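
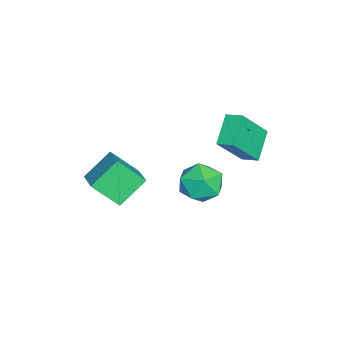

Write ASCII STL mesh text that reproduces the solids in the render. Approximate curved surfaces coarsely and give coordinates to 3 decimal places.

solid 
facet normal -0.858 -0.353 -0.374
outer loop
vertex 1.236 -2.391 3.717
vertex 1.226 -1.274 2.687
vertex 2.033 -3.289 2.737
endloop
endfacet
facet normal 0.006 -0.735 0.678
outer loop
vertex 3.354 -2.746 3.313
vertex 1.236 -2.391 3.717
vertex 2.033 -3.289 2.737
endloop
endfacet
facet normal -0.857 -0.353 -0.375
outer loop
vertex 2.033 -3.289 2.737
vertex 1.226 -1.274 2.687
vertex 2.024 -2.172 1.706
endloop
endfacet
facet normal 0.514 -0.580 -0.632
outer loop
vertex 2.024 -2.172 1.706
vertex 3.354 -2.746 3.313
vertex 2.033 -3.289 2.737
endloop
endfacet
facet normal -0.514 0.579 0.633
outer loop
vertex 1.236 -2.391 3.717
vertex 2.547 -0.731 3.263
vertex 1.226 -1.274 2.687
endloop
endfacet
facet normal 0.006 -0.735 0.678
outer loop
vertex 2.556 -1.848 4.294
vertex 1.236 -2.391 3.717
vertex 3.354 -2.746 3.313
endloop
endfacet
facet normal -0.515 0.579 0.632
outer loop
vertex 2.556 -1.848 4.294
vertex 2.547 -0.731 3.263
vertex 1.236 -2.391 3.717
endloop
endfacet
facet normal -0.006 0.735 -0.678
outer loop
vertex 1.226 -1.274 2.687
vertex 2.547 -0.731 3.263
vertex 2.024 -2.172 1.706
endloop
endfacet
facet normal 0.515 -0.579 -0.633
outer loop
vertex 3.344 -1.629 2.283
vertex 3.354 -2.746 3.313
vertex 2.024 -2.172 1.706
endloop
endfacet
facet normal -0.006 0.735 -0.678
outer loop
vertex 2.024 -2.172 1.706
vertex 2.547 -0.731 3.263
vertex 3.344 -1.629 2.283
endloop
endfacet
facet normal 0.857 0.353 0.374
outer loop
vertex 3.344 -1.629 2.283
vertex 2.556 -1.848 4.294
vertex 3.354 -2.746 3.313
endloop
endfacet
facet normal 0.858 0.353 0.374
outer loop
vertex 2.547 -0.731 3.263
vertex 2.556 -1.848 4.294
vertex 3.344 -1.629 2.283
endloop
endfacet
facet normal -0.471 0.428 -0.771
outer loop
vertex -3.348 2.625 2.058
vertex -3.075 3.341 2.288
vertex -2.088 2.426 1.178
endloop
endfacet
facet normal -0.342 -0.895 -0.287
outer loop
vertex -1.065 1.499 2.852
vertex -3.348 2.625 2.058
vertex -2.088 2.426 1.178
endloop
endfacet
facet normal -0.471 0.428 -0.771
outer loop
vertex -2.088 2.426 1.178
vertex -3.075 3.341 2.288
vertex -1.815 3.142 1.408
endloop
endfacet
facet normal 0.813 -0.128 -0.568
outer loop
vertex -1.815 3.142 1.408
vertex -1.065 1.499 2.852
vertex -2.088 2.426 1.178
endloop
endfacet
facet normal -0.813 0.128 0.568
outer loop
vertex -3.348 2.625 2.058
vertex -2.052 2.414 3.962
vertex -3.075 3.341 2.288
endloop
endfacet
facet normal -0.342 -0.895 -0.287
outer loop
vertex -2.325 1.698 3.732
vertex -3.348 2.625 2.058
vertex -1.065 1.499 2.852
endloop
endfacet
facet normal -0.813 0.128 0.568
outer loop
vertex -2.325 1.698 3.732
vertex -2.052 2.414 3.962
vertex -3.348 2.625 2.058
endloop
endfacet
facet normal 0.342 0.895 0.287
outer loop
vertex -3.075 3.341 2.288
vertex -2.052 2.414 3.962
vertex -1.815 3.142 1.408
endloop
endfacet
facet normal 0.813 -0.128 -0.568
outer loop
vertex -0.792 2.215 3.082
vertex -1.065 1.499 2.852
vertex -1.815 3.142 1.408
endloop
endfacet
facet normal 0.342 0.895 0.287
outer loop
vertex -1.815 3.142 1.408
vertex -2.052 2.414 3.962
vertex -0.792 2.215 3.082
endloop
endfacet
facet normal 0.471 -0.428 0.771
outer loop
vertex -0.792 2.215 3.082
vertex -2.325 1.698 3.732
vertex -1.065 1.499 2.852
endloop
endfacet
facet normal 0.471 -0.428 0.771
outer loop
vertex -2.052 2.414 3.962
vertex -2.325 1.698 3.732
vertex -0.792 2.215 3.082
endloop
endfacet
facet normal -0.591 0.377 0.714
outer loop
vertex -0.612 1.813 1.398
vertex -1.414 1.181 1.068
vertex -0.73 0.833 1.818
endloop
endfacet
facet normal 0.092 0.383 0.919
outer loop
vertex -0.612 1.813 1.398
vertex -0.73 0.833 1.818
vertex 0.248 1.195 1.569
endloop
endfacet
facet normal 0.463 0.767 0.445
outer loop
vertex -0.612 1.813 1.398
vertex 0.248 1.195 1.569
vertex 0.169 1.767 0.665
endloop
endfacet
facet normal 0.008 0.998 -0.054
outer loop
vertex -0.612 1.813 1.398
vertex 0.169 1.767 0.665
vertex -0.858 1.758 0.355
endloop
endfacet
facet normal -0.643 0.758 0.112
outer loop
vertex -0.612 1.813 1.398
vertex -0.858 1.758 0.355
vertex -1.414 1.181 1.068
endloop
endfacet
facet normal 0.335 -0.288 0.897
outer loop
vertex 0.248 1.195 1.569
vertex -0.73 0.833 1.818
vertex -0.022 0.182 1.345
endloop
endfacet
facet normal -0.770 -0.297 0.564
outer loop
vertex -0.73 0.833 1.818
vertex -1.414 1.181 1.068
vertex -1.049 0.173 1.035
endloop
endfacet
facet normal -0.855 0.318 -0.409
outer loop
vertex -1.414 1.181 1.068
vertex -0.858 1.758 0.355
vertex -1.128 0.745 0.131
endloop
endfacet
facet normal 0.198 0.708 -0.678
outer loop
vertex -0.858 1.758 0.355
vertex 0.169 1.767 0.665
vertex -0.15 1.107 -0.118
endloop
endfacet
facet normal 0.934 0.334 0.130
outer loop
vertex 0.169 1.767 0.665
vertex 0.248 1.195 1.569
vertex 0.534 0.759 0.632
endloop
endfacet
facet normal -0.008 -0.998 0.054
outer loop
vertex -0.268 0.127 0.302
vertex -0.022 0.182 1.345
vertex -1.049 0.173 1.035
endloop
endfacet
facet normal -0.463 -0.767 -0.445
outer loop
vertex -0.268 0.127 0.302
vertex -1.049 0.173 1.035
vertex -1.128 0.745 0.131
endloop
endfacet
facet normal -0.092 -0.383 -0.919
outer loop
vertex -0.268 0.127 0.302
vertex -1.128 0.745 0.131
vertex -0.15 1.107 -0.118
endloop
endfacet
facet normal 0.591 -0.377 -0.714
outer loop
vertex -0.268 0.127 0.302
vertex -0.15 1.107 -0.118
vertex 0.534 0.759 0.632
endloop
endfacet
facet normal 0.643 -0.758 -0.112
outer loop
vertex -0.268 0.127 0.302
vertex 0.534 0.759 0.632
vertex -0.022 0.182 1.345
endloop
endfacet
facet normal -0.198 -0.708 0.678
outer loop
vertex -1.049 0.173 1.035
vertex -0.022 0.182 1.345
vertex -0.73 0.833 1.818
endloop
endfacet
facet normal -0.934 -0.334 -0.130
outer loop
vertex -1.128 0.745 0.131
vertex -1.049 0.173 1.035
vertex -1.414 1.181 1.068
endloop
endfacet
facet normal -0.335 0.288 -0.897
outer loop
vertex -0.15 1.107 -0.118
vertex -1.128 0.745 0.131
vertex -0.858 1.758 0.355
endloop
endfacet
facet normal 0.770 0.297 -0.564
outer loop
vertex 0.534 0.759 0.632
vertex -0.15 1.107 -0.118
vertex 0.169 1.767 0.665
endloop
endfacet
facet normal 0.855 -0.318 0.409
outer loop
vertex -0.022 0.182 1.345
vertex 0.534 0.759 0.632
vertex 0.248 1.195 1.569
endloop
endfacet

endsolid


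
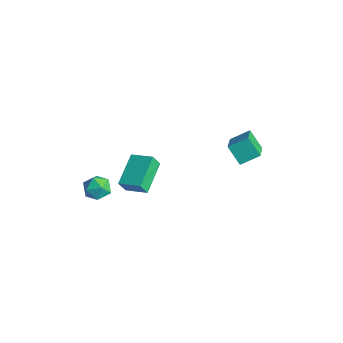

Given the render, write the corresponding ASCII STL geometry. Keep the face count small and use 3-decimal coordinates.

solid 
facet normal -0.829 -0.475 -0.296
outer loop
vertex 0.711 -2.368 -3.255
vertex -0.41 -0.871 -2.518
vertex 0.752 -1.95 -4.041
endloop
endfacet
facet normal 0.558 -0.745 -0.367
outer loop
vertex 1.87 -1.309 -3.642
vertex 0.711 -2.368 -3.255
vertex 0.752 -1.95 -4.041
endloop
endfacet
facet normal -0.829 -0.476 -0.295
outer loop
vertex 0.752 -1.95 -4.041
vertex -0.41 -0.871 -2.518
vertex -0.37 -0.454 -3.303
endloop
endfacet
facet normal 0.046 0.469 -0.882
outer loop
vertex -0.37 -0.454 -3.303
vertex 1.87 -1.309 -3.642
vertex 0.752 -1.95 -4.041
endloop
endfacet
facet normal -0.046 -0.469 0.882
outer loop
vertex 0.711 -2.368 -3.255
vertex 0.708 -0.23 -2.119
vertex -0.41 -0.871 -2.518
endloop
endfacet
facet normal 0.558 -0.744 -0.367
outer loop
vertex 1.83 -1.726 -2.857
vertex 0.711 -2.368 -3.255
vertex 1.87 -1.309 -3.642
endloop
endfacet
facet normal -0.045 -0.469 0.882
outer loop
vertex 1.83 -1.726 -2.857
vertex 0.708 -0.23 -2.119
vertex 0.711 -2.368 -3.255
endloop
endfacet
facet normal -0.558 0.744 0.367
outer loop
vertex -0.41 -0.871 -2.518
vertex 0.708 -0.23 -2.119
vertex -0.37 -0.454 -3.303
endloop
endfacet
facet normal 0.045 0.468 -0.882
outer loop
vertex 0.749 0.188 -2.905
vertex 1.87 -1.309 -3.642
vertex -0.37 -0.454 -3.303
endloop
endfacet
facet normal -0.558 0.745 0.367
outer loop
vertex -0.37 -0.454 -3.303
vertex 0.708 -0.23 -2.119
vertex 0.749 0.188 -2.905
endloop
endfacet
facet normal 0.829 0.476 0.295
outer loop
vertex 0.749 0.188 -2.905
vertex 1.83 -1.726 -2.857
vertex 1.87 -1.309 -3.642
endloop
endfacet
facet normal 0.829 0.475 0.296
outer loop
vertex 0.708 -0.23 -2.119
vertex 1.83 -1.726 -2.857
vertex 0.749 0.188 -2.905
endloop
endfacet
facet normal -0.401 0.492 0.773
outer loop
vertex -0.39 -3.003 -3.196
vertex 0.058 -3.476 -2.663
vertex 0.377 -2.755 -2.956
endloop
endfacet
facet normal -0.357 0.912 0.199
outer loop
vertex -0.39 -3.003 -3.196
vertex 0.377 -2.755 -2.956
vertex 0.141 -2.672 -3.759
endloop
endfacet
facet normal -0.725 0.605 -0.329
outer loop
vertex -0.39 -3.003 -3.196
vertex 0.141 -2.672 -3.759
vertex -0.325 -3.342 -3.963
endloop
endfacet
facet normal -0.997 -0.008 -0.081
outer loop
vertex -0.39 -3.003 -3.196
vertex -0.325 -3.342 -3.963
vertex -0.376 -3.839 -3.286
endloop
endfacet
facet normal -0.796 -0.078 0.600
outer loop
vertex -0.39 -3.003 -3.196
vertex -0.376 -3.839 -3.286
vertex 0.058 -3.476 -2.663
endloop
endfacet
facet normal 0.328 0.945 0.001
outer loop
vertex 0.141 -2.672 -3.759
vertex 0.377 -2.755 -2.956
vertex 0.916 -2.941 -3.574
endloop
endfacet
facet normal 0.257 0.264 0.930
outer loop
vertex 0.377 -2.755 -2.956
vertex 0.058 -3.476 -2.663
vertex 0.865 -3.438 -2.897
endloop
endfacet
facet normal -0.383 -0.657 0.650
outer loop
vertex 0.058 -3.476 -2.663
vertex -0.376 -3.839 -3.286
vertex 0.399 -4.108 -3.101
endloop
endfacet
facet normal -0.707 -0.544 -0.453
outer loop
vertex -0.376 -3.839 -3.286
vertex -0.325 -3.342 -3.963
vertex 0.163 -4.025 -3.904
endloop
endfacet
facet normal -0.269 0.447 -0.853
outer loop
vertex -0.325 -3.342 -3.963
vertex 0.141 -2.672 -3.759
vertex 0.482 -3.304 -4.197
endloop
endfacet
facet normal 0.997 0.008 0.081
outer loop
vertex 0.93 -3.777 -3.664
vertex 0.916 -2.941 -3.574
vertex 0.865 -3.438 -2.897
endloop
endfacet
facet normal 0.725 -0.605 0.329
outer loop
vertex 0.93 -3.777 -3.664
vertex 0.865 -3.438 -2.897
vertex 0.399 -4.108 -3.101
endloop
endfacet
facet normal 0.357 -0.912 -0.199
outer loop
vertex 0.93 -3.777 -3.664
vertex 0.399 -4.108 -3.101
vertex 0.163 -4.025 -3.904
endloop
endfacet
facet normal 0.401 -0.492 -0.773
outer loop
vertex 0.93 -3.777 -3.664
vertex 0.163 -4.025 -3.904
vertex 0.482 -3.304 -4.197
endloop
endfacet
facet normal 0.796 0.078 -0.600
outer loop
vertex 0.93 -3.777 -3.664
vertex 0.482 -3.304 -4.197
vertex 0.916 -2.941 -3.574
endloop
endfacet
facet normal 0.707 0.544 0.453
outer loop
vertex 0.865 -3.438 -2.897
vertex 0.916 -2.941 -3.574
vertex 0.377 -2.755 -2.956
endloop
endfacet
facet normal 0.269 -0.447 0.853
outer loop
vertex 0.399 -4.108 -3.101
vertex 0.865 -3.438 -2.897
vertex 0.058 -3.476 -2.663
endloop
endfacet
facet normal -0.328 -0.945 -0.001
outer loop
vertex 0.163 -4.025 -3.904
vertex 0.399 -4.108 -3.101
vertex -0.376 -3.839 -3.286
endloop
endfacet
facet normal -0.257 -0.264 -0.930
outer loop
vertex 0.482 -3.304 -4.197
vertex 0.163 -4.025 -3.904
vertex -0.325 -3.342 -3.963
endloop
endfacet
facet normal 0.383 0.657 -0.650
outer loop
vertex 0.916 -2.941 -3.574
vertex 0.482 -3.304 -4.197
vertex 0.141 -2.672 -3.759
endloop
endfacet
facet normal -0.657 -0.161 0.736
outer loop
vertex 4.033 3.442 0.335
vertex 2.931 4.351 -0.45
vertex 3.633 2.465 -0.235
endloop
endfacet
facet normal 0.675 -0.558 0.482
outer loop
vertex 4.469 2.669 -1.17
vertex 4.033 3.442 0.335
vertex 3.633 2.465 -0.235
endloop
endfacet
facet normal -0.658 -0.161 0.736
outer loop
vertex 3.633 2.465 -0.235
vertex 2.931 4.351 -0.45
vertex 2.532 3.374 -1.021
endloop
endfacet
facet normal -0.333 -0.814 -0.475
outer loop
vertex 2.532 3.374 -1.021
vertex 4.469 2.669 -1.17
vertex 3.633 2.465 -0.235
endloop
endfacet
facet normal 0.333 0.814 0.475
outer loop
vertex 4.033 3.442 0.335
vertex 3.767 4.555 -1.385
vertex 2.931 4.351 -0.45
endloop
endfacet
facet normal 0.676 -0.558 0.482
outer loop
vertex 4.868 3.646 -0.599
vertex 4.033 3.442 0.335
vertex 4.469 2.669 -1.17
endloop
endfacet
facet normal 0.333 0.814 0.475
outer loop
vertex 4.868 3.646 -0.599
vertex 3.767 4.555 -1.385
vertex 4.033 3.442 0.335
endloop
endfacet
facet normal -0.676 0.558 -0.482
outer loop
vertex 2.931 4.351 -0.45
vertex 3.767 4.555 -1.385
vertex 2.532 3.374 -1.021
endloop
endfacet
facet normal -0.333 -0.814 -0.476
outer loop
vertex 3.367 3.578 -1.955
vertex 4.469 2.669 -1.17
vertex 2.532 3.374 -1.021
endloop
endfacet
facet normal -0.676 0.558 -0.482
outer loop
vertex 2.532 3.374 -1.021
vertex 3.767 4.555 -1.385
vertex 3.367 3.578 -1.955
endloop
endfacet
facet normal 0.658 0.162 -0.736
outer loop
vertex 3.367 3.578 -1.955
vertex 4.868 3.646 -0.599
vertex 4.469 2.669 -1.17
endloop
endfacet
facet normal 0.658 0.160 -0.736
outer loop
vertex 3.767 4.555 -1.385
vertex 4.868 3.646 -0.599
vertex 3.367 3.578 -1.955
endloop
endfacet

endsolid


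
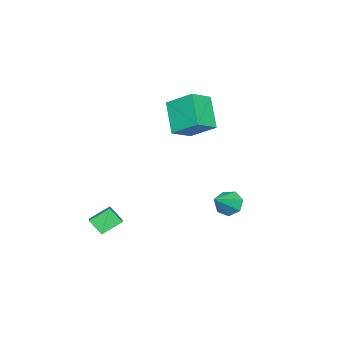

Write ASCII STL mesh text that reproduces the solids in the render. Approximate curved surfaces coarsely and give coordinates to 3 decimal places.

solid 
facet normal -0.779 -0.464 -0.422
outer loop
vertex 0.713 -0.812 -0.769
vertex 0.709 -0.243 -1.388
vertex 1.347 -1.389 -1.304
endloop
endfacet
facet normal 0.005 -0.677 0.736
outer loop
vertex 2.071 -0.957 -0.912
vertex 0.713 -0.812 -0.769
vertex 1.347 -1.389 -1.304
endloop
endfacet
facet normal -0.779 -0.464 -0.422
outer loop
vertex 1.347 -1.389 -1.304
vertex 0.709 -0.243 -1.388
vertex 1.343 -0.821 -1.922
endloop
endfacet
facet normal 0.627 -0.571 -0.529
outer loop
vertex 1.343 -0.821 -1.922
vertex 2.071 -0.957 -0.912
vertex 1.347 -1.389 -1.304
endloop
endfacet
facet normal -0.627 0.571 0.529
outer loop
vertex 0.713 -0.812 -0.769
vertex 1.433 0.189 -0.996
vertex 0.709 -0.243 -1.388
endloop
endfacet
facet normal 0.006 -0.675 0.738
outer loop
vertex 1.437 -0.379 -0.378
vertex 0.713 -0.812 -0.769
vertex 2.071 -0.957 -0.912
endloop
endfacet
facet normal -0.627 0.571 0.529
outer loop
vertex 1.437 -0.379 -0.378
vertex 1.433 0.189 -0.996
vertex 0.713 -0.812 -0.769
endloop
endfacet
facet normal -0.004 0.676 -0.737
outer loop
vertex 0.709 -0.243 -1.388
vertex 1.433 0.189 -0.996
vertex 1.343 -0.821 -1.922
endloop
endfacet
facet normal 0.627 -0.571 -0.529
outer loop
vertex 2.067 -0.388 -1.531
vertex 2.071 -0.957 -0.912
vertex 1.343 -0.821 -1.922
endloop
endfacet
facet normal -0.006 0.676 -0.737
outer loop
vertex 1.343 -0.821 -1.922
vertex 1.433 0.189 -0.996
vertex 2.067 -0.388 -1.531
endloop
endfacet
facet normal 0.779 0.464 0.422
outer loop
vertex 2.067 -0.388 -1.531
vertex 1.437 -0.379 -0.378
vertex 2.071 -0.957 -0.912
endloop
endfacet
facet normal 0.779 0.464 0.422
outer loop
vertex 1.433 0.189 -0.996
vertex 1.437 -0.379 -0.378
vertex 2.067 -0.388 -1.531
endloop
endfacet
facet normal -0.813 0.075 -0.578
outer loop
vertex -2.005 2.608 -1.508
vertex -2.29 2.982 -1.059
vertex -1.917 3.163 -1.56
endloop
endfacet
facet normal 0.835 -0.181 -0.520
outer loop
vertex -2.005 2.608 -1.508
vertex -1.917 3.163 -1.56
vertex -1.17 2.878 -0.261
endloop
endfacet
facet normal -0.813 0.074 -0.578
outer loop
vertex -1.917 3.163 -1.56
vertex -2.29 2.982 -1.059
vertex -2.11 3.581 -1.235
endloop
endfacet
facet normal 0.752 0.584 -0.304
outer loop
vertex -1.917 3.163 -1.56
vertex -2.11 3.581 -1.235
vertex -1.17 2.878 -0.261
endloop
endfacet
facet normal -0.813 0.075 -0.577
outer loop
vertex -2.11 3.581 -1.235
vertex -2.29 2.982 -1.059
vertex -2.438 3.549 -0.777
endloop
endfacet
facet normal 0.344 0.887 0.308
outer loop
vertex -2.11 3.581 -1.235
vertex -2.438 3.549 -0.777
vertex -1.17 2.878 -0.261
endloop
endfacet
facet normal -0.812 0.076 -0.579
outer loop
vertex -2.438 3.549 -0.777
vertex -2.29 2.982 -1.059
vertex -2.656 3.09 -0.532
endloop
endfacet
facet normal -0.086 0.501 0.861
outer loop
vertex -2.438 3.549 -0.777
vertex -2.656 3.09 -0.532
vertex -1.17 2.878 -0.261
endloop
endfacet
facet normal -0.812 0.076 -0.579
outer loop
vertex -2.656 3.09 -0.532
vertex -2.29 2.982 -1.059
vertex -2.598 2.549 -0.684
endloop
endfacet
facet normal -0.211 -0.285 0.935
outer loop
vertex -2.656 3.09 -0.532
vertex -2.598 2.549 -0.684
vertex -1.17 2.878 -0.261
endloop
endfacet
facet normal -0.812 0.075 -0.579
outer loop
vertex -2.598 2.549 -0.684
vertex -2.29 2.982 -1.059
vertex -2.308 2.335 -1.118
endloop
endfacet
facet normal 0.062 -0.878 0.474
outer loop
vertex -2.598 2.549 -0.684
vertex -2.308 2.335 -1.118
vertex -1.17 2.878 -0.261
endloop
endfacet
facet normal -0.812 0.075 -0.578
outer loop
vertex -2.308 2.335 -1.118
vertex -2.29 2.982 -1.059
vertex -2.005 2.608 -1.508
endloop
endfacet
facet normal 0.527 -0.832 -0.173
outer loop
vertex -2.308 2.335 -1.118
vertex -2.005 2.608 -1.508
vertex -1.17 2.878 -0.261
endloop
endfacet
facet normal -0.552 -0.462 0.695
outer loop
vertex -3.7 -0.71 3.202
vertex -3.681 0.507 4.026
vertex -4.651 -0.347 2.688
endloop
endfacet
facet normal -0.013 -0.828 -0.561
outer loop
vertex -3.719 0.433 1.514
vertex -3.7 -0.71 3.202
vertex -4.651 -0.347 2.688
endloop
endfacet
facet normal -0.552 -0.462 0.695
outer loop
vertex -4.651 -0.347 2.688
vertex -3.681 0.507 4.026
vertex -4.632 0.87 3.512
endloop
endfacet
facet normal -0.834 0.318 -0.451
outer loop
vertex -4.632 0.87 3.512
vertex -3.719 0.433 1.514
vertex -4.651 -0.347 2.688
endloop
endfacet
facet normal 0.834 -0.318 0.451
outer loop
vertex -3.7 -0.71 3.202
vertex -2.749 1.287 2.852
vertex -3.681 0.507 4.026
endloop
endfacet
facet normal -0.013 -0.828 -0.561
outer loop
vertex -2.768 0.07 2.028
vertex -3.7 -0.71 3.202
vertex -3.719 0.433 1.514
endloop
endfacet
facet normal 0.834 -0.318 0.451
outer loop
vertex -2.768 0.07 2.028
vertex -2.749 1.287 2.852
vertex -3.7 -0.71 3.202
endloop
endfacet
facet normal 0.013 0.828 0.561
outer loop
vertex -3.681 0.507 4.026
vertex -2.749 1.287 2.852
vertex -4.632 0.87 3.512
endloop
endfacet
facet normal -0.834 0.318 -0.451
outer loop
vertex -3.7 1.65 2.338
vertex -3.719 0.433 1.514
vertex -4.632 0.87 3.512
endloop
endfacet
facet normal 0.013 0.828 0.561
outer loop
vertex -4.632 0.87 3.512
vertex -2.749 1.287 2.852
vertex -3.7 1.65 2.338
endloop
endfacet
facet normal 0.552 0.462 -0.695
outer loop
vertex -3.7 1.65 2.338
vertex -2.768 0.07 2.028
vertex -3.719 0.433 1.514
endloop
endfacet
facet normal 0.552 0.462 -0.695
outer loop
vertex -2.749 1.287 2.852
vertex -2.768 0.07 2.028
vertex -3.7 1.65 2.338
endloop
endfacet

endsolid


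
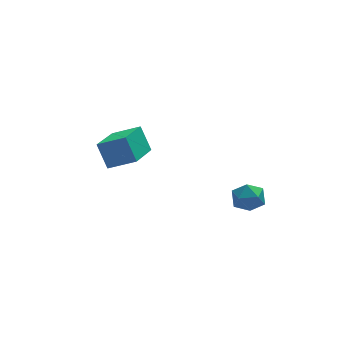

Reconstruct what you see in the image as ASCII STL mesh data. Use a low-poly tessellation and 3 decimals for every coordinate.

solid 
facet normal -0.520 -0.791 0.323
outer loop
vertex -0.053 0.818 -1.802
vertex -1.057 1.262 -2.333
vertex 0.212 0.242 -2.785
endloop
endfacet
facet normal 0.824 -0.364 0.435
outer loop
vertex 1.117 1.618 -3.347
vertex -0.053 0.818 -1.802
vertex 0.212 0.242 -2.785
endloop
endfacet
facet normal -0.520 -0.791 0.323
outer loop
vertex 0.212 0.242 -2.785
vertex -1.057 1.262 -2.333
vertex -0.792 0.686 -3.316
endloop
endfacet
facet normal 0.227 -0.492 -0.840
outer loop
vertex -0.792 0.686 -3.316
vertex 1.117 1.618 -3.347
vertex 0.212 0.242 -2.785
endloop
endfacet
facet normal -0.227 0.492 0.840
outer loop
vertex -0.053 0.818 -1.802
vertex -0.152 2.638 -2.895
vertex -1.057 1.262 -2.333
endloop
endfacet
facet normal 0.824 -0.364 0.435
outer loop
vertex 0.852 2.194 -2.364
vertex -0.053 0.818 -1.802
vertex 1.117 1.618 -3.347
endloop
endfacet
facet normal -0.227 0.492 0.840
outer loop
vertex 0.852 2.194 -2.364
vertex -0.152 2.638 -2.895
vertex -0.053 0.818 -1.802
endloop
endfacet
facet normal -0.824 0.364 -0.435
outer loop
vertex -1.057 1.262 -2.333
vertex -0.152 2.638 -2.895
vertex -0.792 0.686 -3.316
endloop
endfacet
facet normal 0.227 -0.492 -0.840
outer loop
vertex 0.113 2.062 -3.878
vertex 1.117 1.618 -3.347
vertex -0.792 0.686 -3.316
endloop
endfacet
facet normal -0.824 0.364 -0.435
outer loop
vertex -0.792 0.686 -3.316
vertex -0.152 2.638 -2.895
vertex 0.113 2.062 -3.878
endloop
endfacet
facet normal 0.520 0.791 -0.323
outer loop
vertex 0.113 2.062 -3.878
vertex 0.852 2.194 -2.364
vertex 1.117 1.618 -3.347
endloop
endfacet
facet normal 0.520 0.791 -0.323
outer loop
vertex -0.152 2.638 -2.895
vertex 0.852 2.194 -2.364
vertex 0.113 2.062 -3.878
endloop
endfacet
facet normal -0.383 0.923 0.039
outer loop
vertex 3.355 -2.421 -3.43
vertex 3.04 -2.577 -2.832
vertex 3.681 -2.311 -2.827
endloop
endfacet
facet normal 0.244 0.922 -0.300
outer loop
vertex 3.355 -2.421 -3.43
vertex 3.681 -2.311 -2.827
vertex 4.028 -2.578 -3.365
endloop
endfacet
facet normal 0.194 0.479 -0.856
outer loop
vertex 3.355 -2.421 -3.43
vertex 4.028 -2.578 -3.365
vertex 3.602 -3.009 -3.703
endloop
endfacet
facet normal -0.465 0.204 -0.861
outer loop
vertex 3.355 -2.421 -3.43
vertex 3.602 -3.009 -3.703
vertex 2.991 -3.009 -3.373
endloop
endfacet
facet normal -0.822 0.479 -0.308
outer loop
vertex 3.355 -2.421 -3.43
vertex 2.991 -3.009 -3.373
vertex 3.04 -2.577 -2.832
endloop
endfacet
facet normal 0.735 0.662 0.146
outer loop
vertex 4.028 -2.578 -3.365
vertex 3.681 -2.311 -2.827
vertex 4.129 -2.831 -2.727
endloop
endfacet
facet normal -0.280 0.662 0.695
outer loop
vertex 3.681 -2.311 -2.827
vertex 3.04 -2.577 -2.832
vertex 3.518 -2.831 -2.397
endloop
endfacet
facet normal -0.989 -0.056 0.134
outer loop
vertex 3.04 -2.577 -2.832
vertex 2.991 -3.009 -3.373
vertex 3.092 -3.262 -2.735
endloop
endfacet
facet normal -0.411 -0.501 -0.762
outer loop
vertex 2.991 -3.009 -3.373
vertex 3.602 -3.009 -3.703
vertex 3.439 -3.529 -3.273
endloop
endfacet
facet normal 0.655 -0.057 -0.753
outer loop
vertex 3.602 -3.009 -3.703
vertex 4.028 -2.578 -3.365
vertex 4.08 -3.263 -3.268
endloop
endfacet
facet normal 0.465 -0.204 0.861
outer loop
vertex 3.765 -3.419 -2.67
vertex 4.129 -2.831 -2.727
vertex 3.518 -2.831 -2.397
endloop
endfacet
facet normal -0.194 -0.479 0.856
outer loop
vertex 3.765 -3.419 -2.67
vertex 3.518 -2.831 -2.397
vertex 3.092 -3.262 -2.735
endloop
endfacet
facet normal -0.244 -0.922 0.300
outer loop
vertex 3.765 -3.419 -2.67
vertex 3.092 -3.262 -2.735
vertex 3.439 -3.529 -3.273
endloop
endfacet
facet normal 0.383 -0.923 -0.039
outer loop
vertex 3.765 -3.419 -2.67
vertex 3.439 -3.529 -3.273
vertex 4.08 -3.263 -3.268
endloop
endfacet
facet normal 0.822 -0.479 0.308
outer loop
vertex 3.765 -3.419 -2.67
vertex 4.08 -3.263 -3.268
vertex 4.129 -2.831 -2.727
endloop
endfacet
facet normal 0.411 0.501 0.762
outer loop
vertex 3.518 -2.831 -2.397
vertex 4.129 -2.831 -2.727
vertex 3.681 -2.311 -2.827
endloop
endfacet
facet normal -0.655 0.057 0.753
outer loop
vertex 3.092 -3.262 -2.735
vertex 3.518 -2.831 -2.397
vertex 3.04 -2.577 -2.832
endloop
endfacet
facet normal -0.735 -0.662 -0.146
outer loop
vertex 3.439 -3.529 -3.273
vertex 3.092 -3.262 -2.735
vertex 2.991 -3.009 -3.373
endloop
endfacet
facet normal 0.280 -0.662 -0.695
outer loop
vertex 4.08 -3.263 -3.268
vertex 3.439 -3.529 -3.273
vertex 3.602 -3.009 -3.703
endloop
endfacet
facet normal 0.989 0.056 -0.134
outer loop
vertex 4.129 -2.831 -2.727
vertex 4.08 -3.263 -3.268
vertex 4.028 -2.578 -3.365
endloop
endfacet

endsolid


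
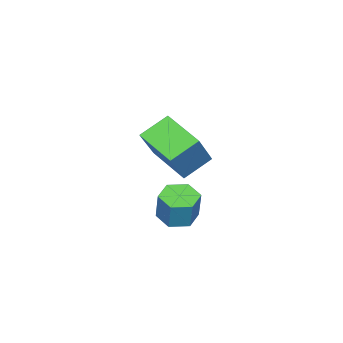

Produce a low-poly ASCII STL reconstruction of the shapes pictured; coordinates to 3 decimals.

solid 
facet normal -0.228 -0.207 -0.951
outer loop
vertex 3.977 2.698 0.274
vertex 3.488 3.331 0.253
vertex 4.258 3.413 0.051
endloop
endfacet
facet normal 0.908 -0.397 -0.130
outer loop
vertex 3.977 2.698 0.274
vertex 4.258 3.413 0.051
vertex 4.281 2.977 1.549
endloop
endfacet
facet normal 0.908 -0.397 -0.130
outer loop
vertex 4.281 2.977 1.549
vertex 4.258 3.413 0.051
vertex 4.562 3.692 1.326
endloop
endfacet
facet normal 0.226 0.208 0.952
outer loop
vertex 4.281 2.977 1.549
vertex 4.562 3.692 1.326
vertex 3.792 3.609 1.527
endloop
endfacet
facet normal -0.227 -0.209 -0.951
outer loop
vertex 4.258 3.413 0.051
vertex 3.488 3.331 0.253
vertex 3.769 4.046 0.029
endloop
endfacet
facet normal 0.758 0.575 -0.307
outer loop
vertex 4.258 3.413 0.051
vertex 3.769 4.046 0.029
vertex 4.562 3.692 1.326
endloop
endfacet
facet normal 0.758 0.576 -0.306
outer loop
vertex 4.562 3.692 1.326
vertex 3.769 4.046 0.029
vertex 4.073 4.324 1.304
endloop
endfacet
facet normal 0.226 0.208 0.952
outer loop
vertex 4.562 3.692 1.326
vertex 4.073 4.324 1.304
vertex 3.792 3.609 1.527
endloop
endfacet
facet normal -0.227 -0.209 -0.951
outer loop
vertex 3.769 4.046 0.029
vertex 3.488 3.331 0.253
vertex 2.999 3.963 0.231
endloop
endfacet
facet normal -0.151 0.973 -0.176
outer loop
vertex 3.769 4.046 0.029
vertex 2.999 3.963 0.231
vertex 4.073 4.324 1.304
endloop
endfacet
facet normal -0.150 0.973 -0.177
outer loop
vertex 4.073 4.324 1.304
vertex 2.999 3.963 0.231
vertex 3.303 4.242 1.506
endloop
endfacet
facet normal 0.228 0.207 0.951
outer loop
vertex 4.073 4.324 1.304
vertex 3.303 4.242 1.506
vertex 3.792 3.609 1.527
endloop
endfacet
facet normal -0.226 -0.208 -0.952
outer loop
vertex 2.999 3.963 0.231
vertex 3.488 3.331 0.253
vertex 2.718 3.248 0.454
endloop
endfacet
facet normal -0.908 0.397 0.130
outer loop
vertex 2.999 3.963 0.231
vertex 2.718 3.248 0.454
vertex 3.303 4.242 1.506
endloop
endfacet
facet normal -0.908 0.397 0.130
outer loop
vertex 3.303 4.242 1.506
vertex 2.718 3.248 0.454
vertex 3.022 3.527 1.729
endloop
endfacet
facet normal 0.228 0.207 0.951
outer loop
vertex 3.303 4.242 1.506
vertex 3.022 3.527 1.729
vertex 3.792 3.609 1.527
endloop
endfacet
facet normal -0.226 -0.208 -0.952
outer loop
vertex 2.718 3.248 0.454
vertex 3.488 3.331 0.253
vertex 3.207 2.616 0.476
endloop
endfacet
facet normal -0.758 -0.576 0.307
outer loop
vertex 2.718 3.248 0.454
vertex 3.207 2.616 0.476
vertex 3.022 3.527 1.729
endloop
endfacet
facet normal -0.758 -0.575 0.306
outer loop
vertex 3.022 3.527 1.729
vertex 3.207 2.616 0.476
vertex 3.511 2.894 1.751
endloop
endfacet
facet normal 0.227 0.209 0.951
outer loop
vertex 3.022 3.527 1.729
vertex 3.511 2.894 1.751
vertex 3.792 3.609 1.527
endloop
endfacet
facet normal -0.228 -0.207 -0.951
outer loop
vertex 3.207 2.616 0.476
vertex 3.488 3.331 0.253
vertex 3.977 2.698 0.274
endloop
endfacet
facet normal 0.150 -0.973 0.176
outer loop
vertex 3.207 2.616 0.476
vertex 3.977 2.698 0.274
vertex 3.511 2.894 1.751
endloop
endfacet
facet normal 0.151 -0.973 0.177
outer loop
vertex 3.511 2.894 1.751
vertex 3.977 2.698 0.274
vertex 4.281 2.977 1.549
endloop
endfacet
facet normal 0.227 0.209 0.951
outer loop
vertex 3.511 2.894 1.751
vertex 4.281 2.977 1.549
vertex 3.792 3.609 1.527
endloop
endfacet
facet normal -0.616 -0.083 -0.783
outer loop
vertex -1.834 0.323 1.282
vertex -1.242 2.085 0.629
vertex -0.764 -0.323 0.508
endloop
endfacet
facet normal -0.300 -0.894 0.331
outer loop
vertex 0.562 -0.145 2.191
vertex -1.834 0.323 1.282
vertex -0.764 -0.323 0.508
endloop
endfacet
facet normal -0.617 -0.083 -0.783
outer loop
vertex -0.764 -0.323 0.508
vertex -1.242 2.085 0.629
vertex -0.173 1.438 -0.145
endloop
endfacet
facet normal 0.728 -0.440 -0.527
outer loop
vertex -0.173 1.438 -0.145
vertex 0.562 -0.145 2.191
vertex -0.764 -0.323 0.508
endloop
endfacet
facet normal -0.728 0.440 0.527
outer loop
vertex -1.834 0.323 1.282
vertex 0.084 2.263 2.312
vertex -1.242 2.085 0.629
endloop
endfacet
facet normal -0.301 -0.894 0.332
outer loop
vertex -0.507 0.502 2.965
vertex -1.834 0.323 1.282
vertex 0.562 -0.145 2.191
endloop
endfacet
facet normal -0.727 0.440 0.527
outer loop
vertex -0.507 0.502 2.965
vertex 0.084 2.263 2.312
vertex -1.834 0.323 1.282
endloop
endfacet
facet normal 0.301 0.894 -0.332
outer loop
vertex -1.242 2.085 0.629
vertex 0.084 2.263 2.312
vertex -0.173 1.438 -0.145
endloop
endfacet
facet normal 0.727 -0.440 -0.527
outer loop
vertex 1.154 1.617 1.538
vertex 0.562 -0.145 2.191
vertex -0.173 1.438 -0.145
endloop
endfacet
facet normal 0.300 0.894 -0.332
outer loop
vertex -0.173 1.438 -0.145
vertex 0.084 2.263 2.312
vertex 1.154 1.617 1.538
endloop
endfacet
facet normal 0.617 0.083 0.783
outer loop
vertex 1.154 1.617 1.538
vertex -0.507 0.502 2.965
vertex 0.562 -0.145 2.191
endloop
endfacet
facet normal 0.617 0.083 0.783
outer loop
vertex 0.084 2.263 2.312
vertex -0.507 0.502 2.965
vertex 1.154 1.617 1.538
endloop
endfacet

endsolid


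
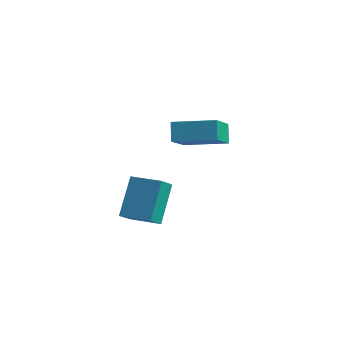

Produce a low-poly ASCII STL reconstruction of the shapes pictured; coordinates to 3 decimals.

solid 
facet normal -0.948 -0.256 -0.187
outer loop
vertex 1.629 -2.782 1.919
vertex 1.32 -2.193 2.679
vertex 1.461 -1.232 0.65
endloop
endfacet
facet normal 0.305 -0.583 -0.753
outer loop
vertex 3.34 -0.727 1.021
vertex 1.629 -2.782 1.919
vertex 1.461 -1.232 0.65
endloop
endfacet
facet normal -0.949 -0.255 -0.187
outer loop
vertex 1.461 -1.232 0.65
vertex 1.32 -2.193 2.679
vertex 1.153 -0.643 1.411
endloop
endfacet
facet normal -0.083 0.772 -0.631
outer loop
vertex 1.153 -0.643 1.411
vertex 3.34 -0.727 1.021
vertex 1.461 -1.232 0.65
endloop
endfacet
facet normal 0.083 -0.771 0.631
outer loop
vertex 1.629 -2.782 1.919
vertex 3.199 -1.688 3.05
vertex 1.32 -2.193 2.679
endloop
endfacet
facet normal 0.305 -0.583 -0.753
outer loop
vertex 3.507 -2.277 2.289
vertex 1.629 -2.782 1.919
vertex 3.34 -0.727 1.021
endloop
endfacet
facet normal 0.083 -0.771 0.631
outer loop
vertex 3.507 -2.277 2.289
vertex 3.199 -1.688 3.05
vertex 1.629 -2.782 1.919
endloop
endfacet
facet normal -0.305 0.583 0.753
outer loop
vertex 1.32 -2.193 2.679
vertex 3.199 -1.688 3.05
vertex 1.153 -0.643 1.411
endloop
endfacet
facet normal -0.083 0.771 -0.631
outer loop
vertex 3.031 -0.138 1.781
vertex 3.34 -0.727 1.021
vertex 1.153 -0.643 1.411
endloop
endfacet
facet normal -0.305 0.583 0.753
outer loop
vertex 1.153 -0.643 1.411
vertex 3.199 -1.688 3.05
vertex 3.031 -0.138 1.781
endloop
endfacet
facet normal 0.948 0.256 0.188
outer loop
vertex 3.031 -0.138 1.781
vertex 3.507 -2.277 2.289
vertex 3.34 -0.727 1.021
endloop
endfacet
facet normal 0.949 0.255 0.186
outer loop
vertex 3.199 -1.688 3.05
vertex 3.507 -2.277 2.289
vertex 3.031 -0.138 1.781
endloop
endfacet
facet normal -0.989 0.027 -0.148
outer loop
vertex -0.695 -3.156 -3.408
vertex -0.885 -1.681 -1.869
vertex -0.567 -2.396 -4.121
endloop
endfacet
facet normal 0.089 -0.689 -0.719
outer loop
vertex 0.965 -2.439 -3.891
vertex -0.695 -3.156 -3.408
vertex -0.567 -2.396 -4.121
endloop
endfacet
facet normal -0.989 0.027 -0.148
outer loop
vertex -0.567 -2.396 -4.121
vertex -0.885 -1.681 -1.869
vertex -0.757 -0.921 -2.582
endloop
endfacet
facet normal 0.122 0.724 -0.679
outer loop
vertex -0.757 -0.921 -2.582
vertex 0.965 -2.439 -3.891
vertex -0.567 -2.396 -4.121
endloop
endfacet
facet normal -0.122 -0.724 0.679
outer loop
vertex -0.695 -3.156 -3.408
vertex 0.647 -1.724 -1.639
vertex -0.885 -1.681 -1.869
endloop
endfacet
facet normal 0.089 -0.689 -0.719
outer loop
vertex 0.837 -3.199 -3.178
vertex -0.695 -3.156 -3.408
vertex 0.965 -2.439 -3.891
endloop
endfacet
facet normal -0.122 -0.724 0.679
outer loop
vertex 0.837 -3.199 -3.178
vertex 0.647 -1.724 -1.639
vertex -0.695 -3.156 -3.408
endloop
endfacet
facet normal -0.089 0.689 0.719
outer loop
vertex -0.885 -1.681 -1.869
vertex 0.647 -1.724 -1.639
vertex -0.757 -0.921 -2.582
endloop
endfacet
facet normal 0.122 0.724 -0.679
outer loop
vertex 0.775 -0.964 -2.352
vertex 0.965 -2.439 -3.891
vertex -0.757 -0.921 -2.582
endloop
endfacet
facet normal -0.089 0.689 0.719
outer loop
vertex -0.757 -0.921 -2.582
vertex 0.647 -1.724 -1.639
vertex 0.775 -0.964 -2.352
endloop
endfacet
facet normal 0.989 -0.027 0.148
outer loop
vertex 0.775 -0.964 -2.352
vertex 0.837 -3.199 -3.178
vertex 0.965 -2.439 -3.891
endloop
endfacet
facet normal 0.989 -0.027 0.148
outer loop
vertex 0.647 -1.724 -1.639
vertex 0.837 -3.199 -3.178
vertex 0.775 -0.964 -2.352
endloop
endfacet

endsolid


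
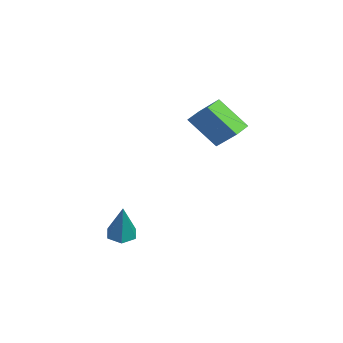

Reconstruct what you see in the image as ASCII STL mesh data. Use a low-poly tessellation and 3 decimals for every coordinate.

solid 
facet normal -0.340 0.001 -0.941
outer loop
vertex 1.108 -1.983 -3.934
vertex 0.463 -1.909 -3.701
vertex 0.847 -1.352 -3.839
endloop
endfacet
facet normal 0.922 0.385 -0.026
outer loop
vertex 1.108 -1.983 -3.934
vertex 0.847 -1.352 -3.839
vertex 1.137 -1.911 -1.839
endloop
endfacet
facet normal -0.340 0.001 -0.941
outer loop
vertex 0.847 -1.352 -3.839
vertex 0.463 -1.909 -3.701
vertex 0.202 -1.278 -3.606
endloop
endfacet
facet normal 0.195 0.952 0.238
outer loop
vertex 0.847 -1.352 -3.839
vertex 0.202 -1.278 -3.606
vertex 1.137 -1.911 -1.839
endloop
endfacet
facet normal -0.340 0.001 -0.941
outer loop
vertex 0.202 -1.278 -3.606
vertex 0.463 -1.909 -3.701
vertex -0.182 -1.834 -3.468
endloop
endfacet
facet normal -0.627 0.566 0.535
outer loop
vertex 0.202 -1.278 -3.606
vertex -0.182 -1.834 -3.468
vertex 1.137 -1.911 -1.839
endloop
endfacet
facet normal -0.340 0.001 -0.941
outer loop
vertex -0.182 -1.834 -3.468
vertex 0.463 -1.909 -3.701
vertex 0.08 -2.466 -3.563
endloop
endfacet
facet normal -0.726 -0.386 0.569
outer loop
vertex -0.182 -1.834 -3.468
vertex 0.08 -2.466 -3.563
vertex 1.137 -1.911 -1.839
endloop
endfacet
facet normal -0.340 0.001 -0.941
outer loop
vertex 0.08 -2.466 -3.563
vertex 0.463 -1.909 -3.701
vertex 0.725 -2.54 -3.796
endloop
endfacet
facet normal 0.001 -0.952 0.306
outer loop
vertex 0.08 -2.466 -3.563
vertex 0.725 -2.54 -3.796
vertex 1.137 -1.911 -1.839
endloop
endfacet
facet normal -0.340 0.001 -0.941
outer loop
vertex 0.725 -2.54 -3.796
vertex 0.463 -1.909 -3.701
vertex 1.108 -1.983 -3.934
endloop
endfacet
facet normal 0.825 -0.565 0.008
outer loop
vertex 0.725 -2.54 -3.796
vertex 1.108 -1.983 -3.934
vertex 1.137 -1.911 -1.839
endloop
endfacet
facet normal -0.582 -0.450 -0.677
outer loop
vertex -1.632 1.191 1.93
vertex -2.287 1.785 2.099
vertex -0.944 2.336 0.578
endloop
endfacet
facet normal 0.728 -0.659 -0.188
outer loop
vertex -0.013 3.055 1.661
vertex -1.632 1.191 1.93
vertex -0.944 2.336 0.578
endloop
endfacet
facet normal -0.582 -0.450 -0.677
outer loop
vertex -0.944 2.336 0.578
vertex -2.287 1.785 2.099
vertex -1.599 2.929 0.747
endloop
endfacet
facet normal 0.362 0.603 -0.711
outer loop
vertex -1.599 2.929 0.747
vertex -0.013 3.055 1.661
vertex -0.944 2.336 0.578
endloop
endfacet
facet normal -0.363 -0.602 0.711
outer loop
vertex -1.632 1.191 1.93
vertex -1.356 2.504 3.182
vertex -2.287 1.785 2.099
endloop
endfacet
facet normal 0.728 -0.659 -0.187
outer loop
vertex -0.701 1.911 3.013
vertex -1.632 1.191 1.93
vertex -0.013 3.055 1.661
endloop
endfacet
facet normal -0.362 -0.602 0.711
outer loop
vertex -0.701 1.911 3.013
vertex -1.356 2.504 3.182
vertex -1.632 1.191 1.93
endloop
endfacet
facet normal -0.728 0.660 0.188
outer loop
vertex -2.287 1.785 2.099
vertex -1.356 2.504 3.182
vertex -1.599 2.929 0.747
endloop
endfacet
facet normal 0.362 0.602 -0.712
outer loop
vertex -0.668 3.649 1.83
vertex -0.013 3.055 1.661
vertex -1.599 2.929 0.747
endloop
endfacet
facet normal -0.728 0.659 0.188
outer loop
vertex -1.599 2.929 0.747
vertex -1.356 2.504 3.182
vertex -0.668 3.649 1.83
endloop
endfacet
facet normal 0.583 0.450 0.677
outer loop
vertex -0.668 3.649 1.83
vertex -0.701 1.911 3.013
vertex -0.013 3.055 1.661
endloop
endfacet
facet normal 0.582 0.450 0.677
outer loop
vertex -1.356 2.504 3.182
vertex -0.701 1.911 3.013
vertex -0.668 3.649 1.83
endloop
endfacet

endsolid


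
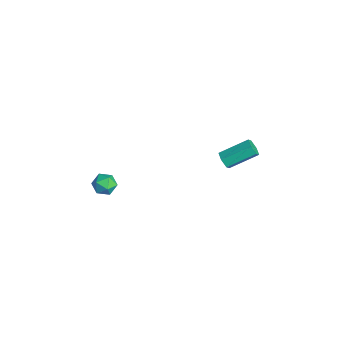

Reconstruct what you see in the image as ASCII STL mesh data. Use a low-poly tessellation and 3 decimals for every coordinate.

solid 
facet normal -0.140 -0.871 -0.472
outer loop
vertex -1.42 2.65 2.304
vertex -1.684 2.939 1.849
vertex -1.091 2.847 1.843
endloop
endfacet
facet normal 0.824 -0.367 0.432
outer loop
vertex -1.42 2.65 2.304
vertex -1.091 2.847 1.843
vertex -1.153 4.312 3.206
endloop
endfacet
facet normal 0.823 -0.367 0.432
outer loop
vertex -1.153 4.312 3.206
vertex -1.091 2.847 1.843
vertex -0.823 4.509 2.745
endloop
endfacet
facet normal 0.140 0.870 0.472
outer loop
vertex -1.153 4.312 3.206
vertex -0.823 4.509 2.745
vertex -1.416 4.601 2.751
endloop
endfacet
facet normal -0.140 -0.870 -0.472
outer loop
vertex -1.091 2.847 1.843
vertex -1.684 2.939 1.849
vertex -1.354 3.136 1.388
endloop
endfacet
facet normal 0.888 0.101 -0.449
outer loop
vertex -1.091 2.847 1.843
vertex -1.354 3.136 1.388
vertex -0.823 4.509 2.745
endloop
endfacet
facet normal 0.887 0.102 -0.450
outer loop
vertex -0.823 4.509 2.745
vertex -1.354 3.136 1.388
vertex -1.087 4.798 2.29
endloop
endfacet
facet normal 0.140 0.871 0.472
outer loop
vertex -0.823 4.509 2.745
vertex -1.087 4.798 2.29
vertex -1.416 4.601 2.751
endloop
endfacet
facet normal -0.140 -0.870 -0.472
outer loop
vertex -1.354 3.136 1.388
vertex -1.684 2.939 1.849
vertex -1.947 3.228 1.394
endloop
endfacet
facet normal 0.064 0.468 -0.881
outer loop
vertex -1.354 3.136 1.388
vertex -1.947 3.228 1.394
vertex -1.087 4.798 2.29
endloop
endfacet
facet normal 0.064 0.468 -0.881
outer loop
vertex -1.087 4.798 2.29
vertex -1.947 3.228 1.394
vertex -1.68 4.89 2.296
endloop
endfacet
facet normal 0.140 0.871 0.472
outer loop
vertex -1.087 4.798 2.29
vertex -1.68 4.89 2.296
vertex -1.416 4.601 2.751
endloop
endfacet
facet normal -0.140 -0.870 -0.472
outer loop
vertex -1.947 3.228 1.394
vertex -1.684 2.939 1.849
vertex -2.277 3.031 1.855
endloop
endfacet
facet normal -0.823 0.367 -0.433
outer loop
vertex -1.947 3.228 1.394
vertex -2.277 3.031 1.855
vertex -1.68 4.89 2.296
endloop
endfacet
facet normal -0.824 0.367 -0.431
outer loop
vertex -1.68 4.89 2.296
vertex -2.277 3.031 1.855
vertex -2.009 4.693 2.757
endloop
endfacet
facet normal 0.140 0.871 0.472
outer loop
vertex -1.68 4.89 2.296
vertex -2.009 4.693 2.757
vertex -1.416 4.601 2.751
endloop
endfacet
facet normal -0.140 -0.871 -0.472
outer loop
vertex -2.277 3.031 1.855
vertex -1.684 2.939 1.849
vertex -2.013 2.742 2.31
endloop
endfacet
facet normal -0.887 -0.101 0.450
outer loop
vertex -2.277 3.031 1.855
vertex -2.013 2.742 2.31
vertex -2.009 4.693 2.757
endloop
endfacet
facet normal -0.888 -0.101 0.449
outer loop
vertex -2.009 4.693 2.757
vertex -2.013 2.742 2.31
vertex -1.746 4.404 3.212
endloop
endfacet
facet normal 0.140 0.870 0.472
outer loop
vertex -2.009 4.693 2.757
vertex -1.746 4.404 3.212
vertex -1.416 4.601 2.751
endloop
endfacet
facet normal -0.140 -0.871 -0.472
outer loop
vertex -2.013 2.742 2.31
vertex -1.684 2.939 1.849
vertex -1.42 2.65 2.304
endloop
endfacet
facet normal -0.064 -0.468 0.881
outer loop
vertex -2.013 2.742 2.31
vertex -1.42 2.65 2.304
vertex -1.746 4.404 3.212
endloop
endfacet
facet normal -0.064 -0.468 0.881
outer loop
vertex -1.746 4.404 3.212
vertex -1.42 2.65 2.304
vertex -1.153 4.312 3.206
endloop
endfacet
facet normal 0.140 0.870 0.472
outer loop
vertex -1.746 4.404 3.212
vertex -1.153 4.312 3.206
vertex -1.416 4.601 2.751
endloop
endfacet
facet normal -0.691 0.658 -0.300
outer loop
vertex -2.807 -3.263 0.699
vertex -3.368 -3.729 0.969
vertex -3.055 -3.189 1.433
endloop
endfacet
facet normal -0.084 0.988 -0.128
outer loop
vertex -2.807 -3.263 0.699
vertex -3.055 -3.189 1.433
vertex -2.295 -3.145 1.273
endloop
endfacet
facet normal 0.436 0.722 -0.537
outer loop
vertex -2.807 -3.263 0.699
vertex -2.295 -3.145 1.273
vertex -2.138 -3.659 0.71
endloop
endfacet
facet normal 0.149 0.225 -0.963
outer loop
vertex -2.807 -3.263 0.699
vertex -2.138 -3.659 0.71
vertex -2.801 -4.02 0.523
endloop
endfacet
facet normal -0.547 0.185 -0.816
outer loop
vertex -2.807 -3.263 0.699
vertex -2.801 -4.02 0.523
vertex -3.368 -3.729 0.969
endloop
endfacet
facet normal 0.068 0.831 0.553
outer loop
vertex -2.295 -3.145 1.273
vertex -3.055 -3.189 1.433
vertex -2.539 -3.54 1.897
endloop
endfacet
facet normal -0.915 0.295 0.274
outer loop
vertex -3.055 -3.189 1.433
vertex -3.368 -3.729 0.969
vertex -3.202 -3.901 1.71
endloop
endfacet
facet normal -0.682 -0.467 -0.562
outer loop
vertex -3.368 -3.729 0.969
vertex -2.801 -4.02 0.523
vertex -3.045 -4.415 1.147
endloop
endfacet
facet normal 0.445 -0.403 -0.800
outer loop
vertex -2.801 -4.02 0.523
vertex -2.138 -3.659 0.71
vertex -2.285 -4.371 0.987
endloop
endfacet
facet normal 0.910 0.400 -0.111
outer loop
vertex -2.138 -3.659 0.71
vertex -2.295 -3.145 1.273
vertex -1.972 -3.831 1.451
endloop
endfacet
facet normal -0.149 -0.225 0.963
outer loop
vertex -2.533 -4.297 1.721
vertex -2.539 -3.54 1.897
vertex -3.202 -3.901 1.71
endloop
endfacet
facet normal -0.436 -0.722 0.537
outer loop
vertex -2.533 -4.297 1.721
vertex -3.202 -3.901 1.71
vertex -3.045 -4.415 1.147
endloop
endfacet
facet normal 0.084 -0.988 0.128
outer loop
vertex -2.533 -4.297 1.721
vertex -3.045 -4.415 1.147
vertex -2.285 -4.371 0.987
endloop
endfacet
facet normal 0.691 -0.658 0.300
outer loop
vertex -2.533 -4.297 1.721
vertex -2.285 -4.371 0.987
vertex -1.972 -3.831 1.451
endloop
endfacet
facet normal 0.547 -0.185 0.816
outer loop
vertex -2.533 -4.297 1.721
vertex -1.972 -3.831 1.451
vertex -2.539 -3.54 1.897
endloop
endfacet
facet normal -0.445 0.403 0.800
outer loop
vertex -3.202 -3.901 1.71
vertex -2.539 -3.54 1.897
vertex -3.055 -3.189 1.433
endloop
endfacet
facet normal -0.910 -0.400 0.111
outer loop
vertex -3.045 -4.415 1.147
vertex -3.202 -3.901 1.71
vertex -3.368 -3.729 0.969
endloop
endfacet
facet normal -0.068 -0.831 -0.553
outer loop
vertex -2.285 -4.371 0.987
vertex -3.045 -4.415 1.147
vertex -2.801 -4.02 0.523
endloop
endfacet
facet normal 0.915 -0.295 -0.274
outer loop
vertex -1.972 -3.831 1.451
vertex -2.285 -4.371 0.987
vertex -2.138 -3.659 0.71
endloop
endfacet
facet normal 0.682 0.467 0.562
outer loop
vertex -2.539 -3.54 1.897
vertex -1.972 -3.831 1.451
vertex -2.295 -3.145 1.273
endloop
endfacet

endsolid


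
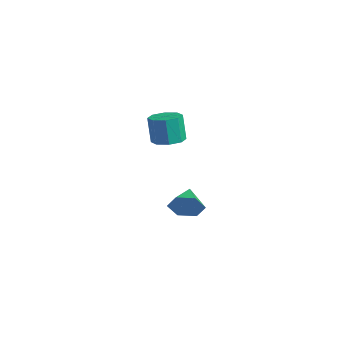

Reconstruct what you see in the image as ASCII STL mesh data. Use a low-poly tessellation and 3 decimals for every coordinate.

solid 
facet normal 0.748 -0.569 -0.343
outer loop
vertex -1.248 -0.399 -2.83
vertex -1.768 -0.605 -3.622
vertex -1.179 0.166 -3.616
endloop
endfacet
facet normal 0.219 0.783 0.582
outer loop
vertex -1.248 -0.399 -2.83
vertex -1.179 0.166 -3.616
vertex -2.912 0.265 -3.098
endloop
endfacet
facet normal 0.748 -0.569 -0.342
outer loop
vertex -1.179 0.166 -3.616
vertex -1.768 -0.605 -3.622
vertex -1.699 -0.041 -4.408
endloop
endfacet
facet normal -0.017 0.970 -0.242
outer loop
vertex -1.179 0.166 -3.616
vertex -1.699 -0.041 -4.408
vertex -2.912 0.265 -3.098
endloop
endfacet
facet normal 0.748 -0.569 -0.342
outer loop
vertex -1.699 -0.041 -4.408
vertex -1.768 -0.605 -3.622
vertex -2.288 -0.812 -4.414
endloop
endfacet
facet normal -0.595 0.460 -0.659
outer loop
vertex -1.699 -0.041 -4.408
vertex -2.288 -0.812 -4.414
vertex -2.912 0.265 -3.098
endloop
endfacet
facet normal 0.748 -0.569 -0.342
outer loop
vertex -2.288 -0.812 -4.414
vertex -1.768 -0.605 -3.622
vertex -2.357 -1.376 -3.628
endloop
endfacet
facet normal -0.939 -0.236 -0.252
outer loop
vertex -2.288 -0.812 -4.414
vertex -2.357 -1.376 -3.628
vertex -2.912 0.265 -3.098
endloop
endfacet
facet normal 0.748 -0.569 -0.342
outer loop
vertex -2.357 -1.376 -3.628
vertex -1.768 -0.605 -3.622
vertex -1.837 -1.169 -2.836
endloop
endfacet
facet normal -0.703 -0.423 0.572
outer loop
vertex -2.357 -1.376 -3.628
vertex -1.837 -1.169 -2.836
vertex -2.912 0.265 -3.098
endloop
endfacet
facet normal 0.747 -0.569 -0.343
outer loop
vertex -1.837 -1.169 -2.836
vertex -1.768 -0.605 -3.622
vertex -1.248 -0.399 -2.83
endloop
endfacet
facet normal -0.124 0.087 0.988
outer loop
vertex -1.837 -1.169 -2.836
vertex -1.248 -0.399 -2.83
vertex -2.912 0.265 -3.098
endloop
endfacet
facet normal 0.179 0.023 -0.984
outer loop
vertex 0.444 -2.169 2.269
vertex -0.353 -2.421 2.118
vertex 0.032 -1.669 2.206
endloop
endfacet
facet normal 0.753 0.640 0.153
outer loop
vertex 0.444 -2.169 2.269
vertex 0.032 -1.669 2.206
vertex 0.17 -2.206 3.774
endloop
endfacet
facet normal 0.753 0.640 0.153
outer loop
vertex 0.17 -2.206 3.774
vertex 0.032 -1.669 2.206
vertex -0.242 -1.706 3.711
endloop
endfacet
facet normal -0.180 -0.024 0.983
outer loop
vertex 0.17 -2.206 3.774
vertex -0.242 -1.706 3.711
vertex -0.627 -2.459 3.622
endloop
endfacet
facet normal 0.178 0.024 -0.984
outer loop
vertex 0.032 -1.669 2.206
vertex -0.353 -2.421 2.118
vertex -0.605 -1.61 2.092
endloop
endfacet
facet normal 0.085 0.996 0.040
outer loop
vertex 0.032 -1.669 2.206
vertex -0.605 -1.61 2.092
vertex -0.242 -1.706 3.711
endloop
endfacet
facet normal 0.085 0.996 0.040
outer loop
vertex -0.242 -1.706 3.711
vertex -0.605 -1.61 2.092
vertex -0.879 -1.647 3.596
endloop
endfacet
facet normal -0.180 -0.024 0.983
outer loop
vertex -0.242 -1.706 3.711
vertex -0.879 -1.647 3.596
vertex -0.627 -2.459 3.622
endloop
endfacet
facet normal 0.180 0.024 -0.983
outer loop
vertex -0.605 -1.61 2.092
vertex -0.353 -2.421 2.118
vertex -1.095 -2.027 1.992
endloop
endfacet
facet normal -0.634 0.768 -0.097
outer loop
vertex -0.605 -1.61 2.092
vertex -1.095 -2.027 1.992
vertex -0.879 -1.647 3.596
endloop
endfacet
facet normal -0.634 0.768 -0.097
outer loop
vertex -0.879 -1.647 3.596
vertex -1.095 -2.027 1.992
vertex -1.369 -2.064 3.497
endloop
endfacet
facet normal -0.178 -0.024 0.984
outer loop
vertex -0.879 -1.647 3.596
vertex -1.369 -2.064 3.497
vertex -0.627 -2.459 3.622
endloop
endfacet
facet normal 0.180 0.024 -0.983
outer loop
vertex -1.095 -2.027 1.992
vertex -0.353 -2.421 2.118
vertex -1.15 -2.674 1.966
endloop
endfacet
facet normal -0.980 0.090 -0.176
outer loop
vertex -1.095 -2.027 1.992
vertex -1.15 -2.674 1.966
vertex -1.369 -2.064 3.497
endloop
endfacet
facet normal -0.980 0.090 -0.176
outer loop
vertex -1.369 -2.064 3.497
vertex -1.15 -2.674 1.966
vertex -1.424 -2.711 3.471
endloop
endfacet
facet normal -0.179 -0.024 0.984
outer loop
vertex -1.369 -2.064 3.497
vertex -1.424 -2.711 3.471
vertex -0.627 -2.459 3.622
endloop
endfacet
facet normal 0.180 0.024 -0.983
outer loop
vertex -1.15 -2.674 1.966
vertex -0.353 -2.421 2.118
vertex -0.738 -3.174 2.029
endloop
endfacet
facet normal -0.753 -0.640 -0.153
outer loop
vertex -1.15 -2.674 1.966
vertex -0.738 -3.174 2.029
vertex -1.424 -2.711 3.471
endloop
endfacet
facet normal -0.753 -0.640 -0.153
outer loop
vertex -1.424 -2.711 3.471
vertex -0.738 -3.174 2.029
vertex -1.012 -3.211 3.534
endloop
endfacet
facet normal -0.179 -0.023 0.984
outer loop
vertex -1.424 -2.711 3.471
vertex -1.012 -3.211 3.534
vertex -0.627 -2.459 3.622
endloop
endfacet
facet normal 0.180 0.024 -0.983
outer loop
vertex -0.738 -3.174 2.029
vertex -0.353 -2.421 2.118
vertex -0.101 -3.233 2.144
endloop
endfacet
facet normal -0.085 -0.996 -0.040
outer loop
vertex -0.738 -3.174 2.029
vertex -0.101 -3.233 2.144
vertex -1.012 -3.211 3.534
endloop
endfacet
facet normal -0.085 -0.996 -0.040
outer loop
vertex -1.012 -3.211 3.534
vertex -0.101 -3.233 2.144
vertex -0.375 -3.27 3.648
endloop
endfacet
facet normal -0.178 -0.024 0.984
outer loop
vertex -1.012 -3.211 3.534
vertex -0.375 -3.27 3.648
vertex -0.627 -2.459 3.622
endloop
endfacet
facet normal 0.178 0.024 -0.984
outer loop
vertex -0.101 -3.233 2.144
vertex -0.353 -2.421 2.118
vertex 0.389 -2.816 2.243
endloop
endfacet
facet normal 0.634 -0.768 0.097
outer loop
vertex -0.101 -3.233 2.144
vertex 0.389 -2.816 2.243
vertex -0.375 -3.27 3.648
endloop
endfacet
facet normal 0.634 -0.768 0.096
outer loop
vertex -0.375 -3.27 3.648
vertex 0.389 -2.816 2.243
vertex 0.115 -2.853 3.748
endloop
endfacet
facet normal -0.180 -0.024 0.983
outer loop
vertex -0.375 -3.27 3.648
vertex 0.115 -2.853 3.748
vertex -0.627 -2.459 3.622
endloop
endfacet
facet normal 0.179 0.024 -0.984
outer loop
vertex 0.389 -2.816 2.243
vertex -0.353 -2.421 2.118
vertex 0.444 -2.169 2.269
endloop
endfacet
facet normal 0.980 -0.090 0.176
outer loop
vertex 0.389 -2.816 2.243
vertex 0.444 -2.169 2.269
vertex 0.115 -2.853 3.748
endloop
endfacet
facet normal 0.980 -0.090 0.176
outer loop
vertex 0.115 -2.853 3.748
vertex 0.444 -2.169 2.269
vertex 0.17 -2.206 3.774
endloop
endfacet
facet normal -0.180 -0.024 0.983
outer loop
vertex 0.115 -2.853 3.748
vertex 0.17 -2.206 3.774
vertex -0.627 -2.459 3.622
endloop
endfacet

endsolid


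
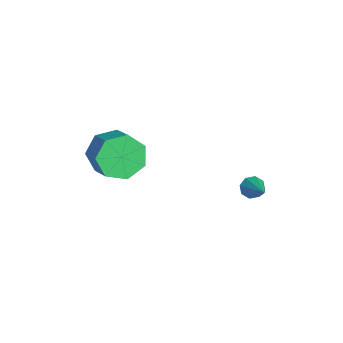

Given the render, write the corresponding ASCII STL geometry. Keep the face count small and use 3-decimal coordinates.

solid 
facet normal -0.862 -0.155 -0.482
outer loop
vertex -2.466 -1.964 3.131
vertex -2.914 -1.246 3.701
vertex -2.434 -1.14 2.808
endloop
endfacet
facet normal 0.505 -0.332 -0.796
outer loop
vertex -2.466 -1.964 3.131
vertex -2.434 -1.14 2.808
vertex -1.397 -1.771 3.729
endloop
endfacet
facet normal 0.505 -0.332 -0.796
outer loop
vertex -1.397 -1.771 3.729
vertex -2.434 -1.14 2.808
vertex -1.365 -0.947 3.406
endloop
endfacet
facet normal 0.862 0.156 0.483
outer loop
vertex -1.397 -1.771 3.729
vertex -1.365 -0.947 3.406
vertex -1.846 -1.054 4.299
endloop
endfacet
facet normal -0.862 -0.155 -0.482
outer loop
vertex -2.434 -1.14 2.808
vertex -2.914 -1.246 3.701
vertex -2.763 -0.397 3.157
endloop
endfacet
facet normal 0.344 0.520 -0.782
outer loop
vertex -2.434 -1.14 2.808
vertex -2.763 -0.397 3.157
vertex -1.365 -0.947 3.406
endloop
endfacet
facet normal 0.344 0.520 -0.782
outer loop
vertex -1.365 -0.947 3.406
vertex -2.763 -0.397 3.157
vertex -1.695 -0.204 3.755
endloop
endfacet
facet normal 0.862 0.156 0.483
outer loop
vertex -1.365 -0.947 3.406
vertex -1.695 -0.204 3.755
vertex -1.846 -1.054 4.299
endloop
endfacet
facet normal -0.862 -0.156 -0.483
outer loop
vertex -2.763 -0.397 3.157
vertex -2.914 -1.246 3.701
vertex -3.207 -0.293 3.916
endloop
endfacet
facet normal -0.077 0.981 -0.179
outer loop
vertex -2.763 -0.397 3.157
vertex -3.207 -0.293 3.916
vertex -1.695 -0.204 3.755
endloop
endfacet
facet normal -0.077 0.981 -0.179
outer loop
vertex -1.695 -0.204 3.755
vertex -3.207 -0.293 3.916
vertex -2.138 -0.1 4.514
endloop
endfacet
facet normal 0.862 0.155 0.482
outer loop
vertex -1.695 -0.204 3.755
vertex -2.138 -0.1 4.514
vertex -1.846 -1.054 4.299
endloop
endfacet
facet normal -0.862 -0.156 -0.483
outer loop
vertex -3.207 -0.293 3.916
vertex -2.914 -1.246 3.701
vertex -3.43 -0.907 4.513
endloop
endfacet
facet normal -0.440 0.703 0.559
outer loop
vertex -3.207 -0.293 3.916
vertex -3.43 -0.907 4.513
vertex -2.138 -0.1 4.514
endloop
endfacet
facet normal -0.440 0.703 0.559
outer loop
vertex -2.138 -0.1 4.514
vertex -3.43 -0.907 4.513
vertex -2.361 -0.714 5.111
endloop
endfacet
facet normal 0.862 0.155 0.482
outer loop
vertex -2.138 -0.1 4.514
vertex -2.361 -0.714 5.111
vertex -1.846 -1.054 4.299
endloop
endfacet
facet normal -0.862 -0.156 -0.483
outer loop
vertex -3.43 -0.907 4.513
vertex -2.914 -1.246 3.701
vertex -3.265 -1.777 4.499
endloop
endfacet
facet normal -0.471 -0.103 0.876
outer loop
vertex -3.43 -0.907 4.513
vertex -3.265 -1.777 4.499
vertex -2.361 -0.714 5.111
endloop
endfacet
facet normal -0.471 -0.103 0.876
outer loop
vertex -2.361 -0.714 5.111
vertex -3.265 -1.777 4.499
vertex -2.196 -1.584 5.097
endloop
endfacet
facet normal 0.862 0.156 0.482
outer loop
vertex -2.361 -0.714 5.111
vertex -2.196 -1.584 5.097
vertex -1.846 -1.054 4.299
endloop
endfacet
facet normal -0.862 -0.155 -0.482
outer loop
vertex -3.265 -1.777 4.499
vertex -2.914 -1.246 3.701
vertex -2.836 -2.247 3.883
endloop
endfacet
facet normal -0.148 -0.833 0.533
outer loop
vertex -3.265 -1.777 4.499
vertex -2.836 -2.247 3.883
vertex -2.196 -1.584 5.097
endloop
endfacet
facet normal -0.148 -0.833 0.533
outer loop
vertex -2.196 -1.584 5.097
vertex -2.836 -2.247 3.883
vertex -1.767 -2.054 4.482
endloop
endfacet
facet normal 0.862 0.156 0.482
outer loop
vertex -2.196 -1.584 5.097
vertex -1.767 -2.054 4.482
vertex -1.846 -1.054 4.299
endloop
endfacet
facet normal -0.862 -0.155 -0.482
outer loop
vertex -2.836 -2.247 3.883
vertex -2.914 -1.246 3.701
vertex -2.466 -1.964 3.131
endloop
endfacet
facet normal 0.287 -0.935 -0.211
outer loop
vertex -2.836 -2.247 3.883
vertex -2.466 -1.964 3.131
vertex -1.767 -2.054 4.482
endloop
endfacet
facet normal 0.287 -0.935 -0.210
outer loop
vertex -1.767 -2.054 4.482
vertex -2.466 -1.964 3.131
vertex -1.397 -1.771 3.729
endloop
endfacet
facet normal 0.862 0.156 0.482
outer loop
vertex -1.767 -2.054 4.482
vertex -1.397 -1.771 3.729
vertex -1.846 -1.054 4.299
endloop
endfacet
facet normal -0.842 -0.092 -0.532
outer loop
vertex 0.185 3.666 2.799
vertex -0.041 3.457 3.193
vertex 0.014 3.924 3.025
endloop
endfacet
facet normal 0.555 0.725 -0.407
outer loop
vertex 0.185 3.666 2.799
vertex 0.014 3.924 3.025
vertex 1.121 3.583 3.927
endloop
endfacet
facet normal -0.843 -0.091 -0.530
outer loop
vertex 0.014 3.924 3.025
vertex -0.041 3.457 3.193
vertex -0.188 3.908 3.349
endloop
endfacet
facet normal 0.173 0.973 0.156
outer loop
vertex 0.014 3.924 3.025
vertex -0.188 3.908 3.349
vertex 1.121 3.583 3.927
endloop
endfacet
facet normal -0.842 -0.091 -0.532
outer loop
vertex -0.188 3.908 3.349
vertex -0.041 3.457 3.193
vertex -0.305 3.628 3.582
endloop
endfacet
facet normal -0.155 0.669 0.727
outer loop
vertex -0.188 3.908 3.349
vertex -0.305 3.628 3.582
vertex 1.121 3.583 3.927
endloop
endfacet
facet normal -0.842 -0.091 -0.532
outer loop
vertex -0.305 3.628 3.582
vertex -0.041 3.457 3.193
vertex -0.267 3.247 3.587
endloop
endfacet
facet normal -0.235 -0.011 0.972
outer loop
vertex -0.305 3.628 3.582
vertex -0.267 3.247 3.587
vertex 1.121 3.583 3.927
endloop
endfacet
facet normal -0.841 -0.093 -0.532
outer loop
vertex -0.267 3.247 3.587
vertex -0.041 3.457 3.193
vertex -0.096 2.989 3.362
endloop
endfacet
facet normal -0.022 -0.665 0.746
outer loop
vertex -0.267 3.247 3.587
vertex -0.096 2.989 3.362
vertex 1.121 3.583 3.927
endloop
endfacet
facet normal -0.844 -0.092 -0.529
outer loop
vertex -0.096 2.989 3.362
vertex -0.041 3.457 3.193
vertex 0.106 3.005 3.037
endloop
endfacet
facet normal 0.363 -0.914 0.180
outer loop
vertex -0.096 2.989 3.362
vertex 0.106 3.005 3.037
vertex 1.121 3.583 3.927
endloop
endfacet
facet normal -0.841 -0.090 -0.533
outer loop
vertex 0.106 3.005 3.037
vertex -0.041 3.457 3.193
vertex 0.223 3.286 2.805
endloop
endfacet
facet normal 0.690 -0.610 -0.391
outer loop
vertex 0.106 3.005 3.037
vertex 0.223 3.286 2.805
vertex 1.121 3.583 3.927
endloop
endfacet
facet normal -0.842 -0.093 -0.532
outer loop
vertex 0.223 3.286 2.805
vertex -0.041 3.457 3.193
vertex 0.185 3.666 2.799
endloop
endfacet
facet normal 0.770 0.067 -0.634
outer loop
vertex 0.223 3.286 2.805
vertex 0.185 3.666 2.799
vertex 1.121 3.583 3.927
endloop
endfacet

endsolid


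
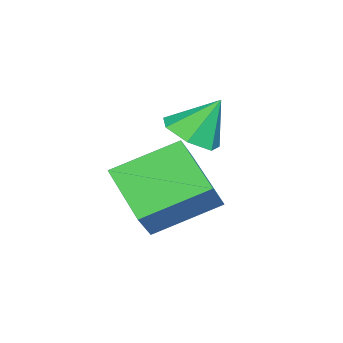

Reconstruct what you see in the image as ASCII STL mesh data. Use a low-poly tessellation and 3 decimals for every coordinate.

solid 
facet normal -0.555 -0.665 0.500
outer loop
vertex 3.268 -0.588 1.528
vertex 2.266 0.898 2.392
vertex 2.5 -0.601 0.659
endloop
endfacet
facet normal 0.504 -0.747 -0.434
outer loop
vertex 3.554 0.662 -0.292
vertex 3.268 -0.588 1.528
vertex 2.5 -0.601 0.659
endloop
endfacet
facet normal -0.555 -0.665 0.500
outer loop
vertex 2.5 -0.601 0.659
vertex 2.266 0.898 2.392
vertex 1.498 0.886 1.523
endloop
endfacet
facet normal -0.662 -0.011 -0.749
outer loop
vertex 1.498 0.886 1.523
vertex 3.554 0.662 -0.292
vertex 2.5 -0.601 0.659
endloop
endfacet
facet normal 0.662 0.011 0.749
outer loop
vertex 3.268 -0.588 1.528
vertex 3.32 2.161 1.441
vertex 2.266 0.898 2.392
endloop
endfacet
facet normal 0.503 -0.747 -0.434
outer loop
vertex 4.322 0.674 0.577
vertex 3.268 -0.588 1.528
vertex 3.554 0.662 -0.292
endloop
endfacet
facet normal 0.662 0.011 0.749
outer loop
vertex 4.322 0.674 0.577
vertex 3.32 2.161 1.441
vertex 3.268 -0.588 1.528
endloop
endfacet
facet normal -0.503 0.747 0.434
outer loop
vertex 2.266 0.898 2.392
vertex 3.32 2.161 1.441
vertex 1.498 0.886 1.523
endloop
endfacet
facet normal -0.662 -0.011 -0.749
outer loop
vertex 2.552 2.148 0.572
vertex 3.554 0.662 -0.292
vertex 1.498 0.886 1.523
endloop
endfacet
facet normal -0.503 0.747 0.434
outer loop
vertex 1.498 0.886 1.523
vertex 3.32 2.161 1.441
vertex 2.552 2.148 0.572
endloop
endfacet
facet normal 0.555 0.665 -0.500
outer loop
vertex 2.552 2.148 0.572
vertex 4.322 0.674 0.577
vertex 3.554 0.662 -0.292
endloop
endfacet
facet normal 0.555 0.665 -0.500
outer loop
vertex 3.32 2.161 1.441
vertex 4.322 0.674 0.577
vertex 2.552 2.148 0.572
endloop
endfacet
facet normal 0.239 -0.488 -0.839
outer loop
vertex 1.884 0.904 2.179
vertex 1.066 0.654 2.091
vertex 1.445 1.363 1.787
endloop
endfacet
facet normal 0.556 0.779 0.290
outer loop
vertex 1.884 0.904 2.179
vertex 1.445 1.363 1.787
vertex 0.734 1.326 3.249
endloop
endfacet
facet normal 0.240 -0.488 -0.839
outer loop
vertex 1.445 1.363 1.787
vertex 1.066 0.654 2.091
vertex 0.721 1.288 1.624
endloop
endfacet
facet normal -0.098 0.995 -0.022
outer loop
vertex 1.445 1.363 1.787
vertex 0.721 1.288 1.624
vertex 0.734 1.326 3.249
endloop
endfacet
facet normal 0.240 -0.487 -0.839
outer loop
vertex 0.721 1.288 1.624
vertex 1.066 0.654 2.091
vertex 0.256 0.735 1.812
endloop
endfacet
facet normal -0.767 0.642 -0.009
outer loop
vertex 0.721 1.288 1.624
vertex 0.256 0.735 1.812
vertex 0.734 1.326 3.249
endloop
endfacet
facet normal 0.240 -0.487 -0.839
outer loop
vertex 0.256 0.735 1.812
vertex 1.066 0.654 2.091
vertex 0.401 0.121 2.21
endloop
endfacet
facet normal -0.947 -0.015 0.321
outer loop
vertex 0.256 0.735 1.812
vertex 0.401 0.121 2.21
vertex 0.734 1.326 3.249
endloop
endfacet
facet normal 0.240 -0.487 -0.840
outer loop
vertex 0.401 0.121 2.21
vertex 1.066 0.654 2.091
vertex 1.046 -0.092 2.518
endloop
endfacet
facet normal -0.502 -0.481 0.719
outer loop
vertex 0.401 0.121 2.21
vertex 1.046 -0.092 2.518
vertex 0.734 1.326 3.249
endloop
endfacet
facet normal 0.239 -0.487 -0.840
outer loop
vertex 1.046 -0.092 2.518
vertex 1.066 0.654 2.091
vertex 1.706 0.256 2.504
endloop
endfacet
facet normal 0.232 -0.405 0.884
outer loop
vertex 1.046 -0.092 2.518
vertex 1.706 0.256 2.504
vertex 0.734 1.326 3.249
endloop
endfacet
facet normal 0.239 -0.487 -0.840
outer loop
vertex 1.706 0.256 2.504
vertex 1.066 0.654 2.091
vertex 1.884 0.904 2.179
endloop
endfacet
facet normal 0.703 0.155 0.694
outer loop
vertex 1.706 0.256 2.504
vertex 1.884 0.904 2.179
vertex 0.734 1.326 3.249
endloop
endfacet

endsolid


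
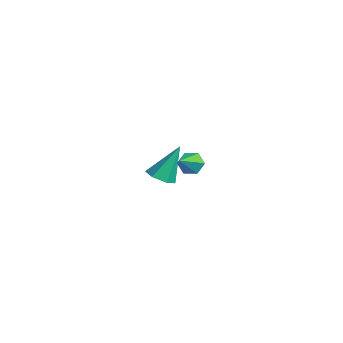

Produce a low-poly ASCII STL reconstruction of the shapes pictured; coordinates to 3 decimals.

solid 
facet normal -0.514 0.655 -0.554
outer loop
vertex 3.783 -1.734 2.329
vertex 3.314 -2.199 2.214
vertex 3.26 -1.793 2.744
endloop
endfacet
facet normal 0.518 0.464 0.719
outer loop
vertex 3.783 -1.734 2.329
vertex 3.26 -1.793 2.744
vertex 4.086 -3.181 3.046
endloop
endfacet
facet normal -0.514 0.655 -0.554
outer loop
vertex 3.26 -1.793 2.744
vertex 3.314 -2.199 2.214
vertex 2.792 -2.258 2.629
endloop
endfacet
facet normal -0.279 0.043 0.959
outer loop
vertex 3.26 -1.793 2.744
vertex 2.792 -2.258 2.629
vertex 4.086 -3.181 3.046
endloop
endfacet
facet normal -0.514 0.655 -0.554
outer loop
vertex 2.792 -2.258 2.629
vertex 3.314 -2.199 2.214
vertex 2.846 -2.664 2.099
endloop
endfacet
facet normal -0.611 -0.657 0.441
outer loop
vertex 2.792 -2.258 2.629
vertex 2.846 -2.664 2.099
vertex 4.086 -3.181 3.046
endloop
endfacet
facet normal -0.513 0.654 -0.556
outer loop
vertex 2.846 -2.664 2.099
vertex 3.314 -2.199 2.214
vertex 3.369 -2.606 1.684
endloop
endfacet
facet normal -0.148 -0.937 -0.317
outer loop
vertex 2.846 -2.664 2.099
vertex 3.369 -2.606 1.684
vertex 4.086 -3.181 3.046
endloop
endfacet
facet normal -0.513 0.654 -0.556
outer loop
vertex 3.369 -2.606 1.684
vertex 3.314 -2.199 2.214
vertex 3.837 -2.141 1.799
endloop
endfacet
facet normal 0.649 -0.515 -0.559
outer loop
vertex 3.369 -2.606 1.684
vertex 3.837 -2.141 1.799
vertex 4.086 -3.181 3.046
endloop
endfacet
facet normal -0.513 0.655 -0.555
outer loop
vertex 3.837 -2.141 1.799
vertex 3.314 -2.199 2.214
vertex 3.783 -1.734 2.329
endloop
endfacet
facet normal 0.982 0.185 -0.042
outer loop
vertex 3.837 -2.141 1.799
vertex 3.783 -1.734 2.329
vertex 4.086 -3.181 3.046
endloop
endfacet
facet normal 0.033 -0.517 -0.856
outer loop
vertex -2.583 0.001 -2.905
vertex -3.044 -0.598 -2.561
vertex -3.411 0.033 -2.956
endloop
endfacet
facet normal 0.051 0.974 -0.223
outer loop
vertex -2.583 0.001 -2.905
vertex -3.411 0.033 -2.956
vertex -3.116 0.538 -0.679
endloop
endfacet
facet normal 0.033 -0.517 -0.856
outer loop
vertex -3.411 0.033 -2.956
vertex -3.044 -0.598 -2.561
vertex -3.872 -0.566 -2.612
endloop
endfacet
facet normal -0.800 0.599 -0.029
outer loop
vertex -3.411 0.033 -2.956
vertex -3.872 -0.566 -2.612
vertex -3.116 0.538 -0.679
endloop
endfacet
facet normal 0.033 -0.517 -0.856
outer loop
vertex -3.872 -0.566 -2.612
vertex -3.044 -0.598 -2.561
vertex -3.505 -1.197 -2.217
endloop
endfacet
facet normal -0.862 -0.214 0.459
outer loop
vertex -3.872 -0.566 -2.612
vertex -3.505 -1.197 -2.217
vertex -3.116 0.538 -0.679
endloop
endfacet
facet normal 0.033 -0.517 -0.856
outer loop
vertex -3.505 -1.197 -2.217
vertex -3.044 -0.598 -2.561
vertex -2.677 -1.229 -2.166
endloop
endfacet
facet normal -0.072 -0.653 0.754
outer loop
vertex -3.505 -1.197 -2.217
vertex -2.677 -1.229 -2.166
vertex -3.116 0.538 -0.679
endloop
endfacet
facet normal 0.033 -0.517 -0.856
outer loop
vertex -2.677 -1.229 -2.166
vertex -3.044 -0.598 -2.561
vertex -2.216 -0.63 -2.51
endloop
endfacet
facet normal 0.780 -0.278 0.561
outer loop
vertex -2.677 -1.229 -2.166
vertex -2.216 -0.63 -2.51
vertex -3.116 0.538 -0.679
endloop
endfacet
facet normal 0.033 -0.517 -0.856
outer loop
vertex -2.216 -0.63 -2.51
vertex -3.044 -0.598 -2.561
vertex -2.583 0.001 -2.905
endloop
endfacet
facet normal 0.842 0.535 0.072
outer loop
vertex -2.216 -0.63 -2.51
vertex -2.583 0.001 -2.905
vertex -3.116 0.538 -0.679
endloop
endfacet

endsolid


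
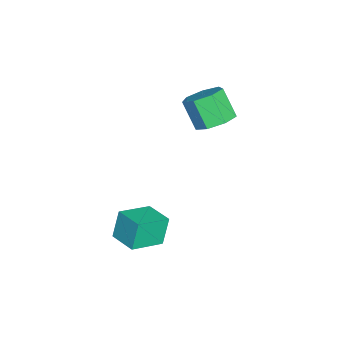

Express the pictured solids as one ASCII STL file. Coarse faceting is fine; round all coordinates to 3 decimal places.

solid 
facet normal 0.378 0.454 -0.807
outer loop
vertex -2.359 -0.754 3.045
vertex -2.771 -0.114 3.212
vertex -2.051 -0.302 3.444
endloop
endfacet
facet normal 0.806 -0.590 0.046
outer loop
vertex -2.359 -0.754 3.045
vertex -2.051 -0.302 3.444
vertex -2.836 -1.327 4.061
endloop
endfacet
facet normal 0.806 -0.590 0.046
outer loop
vertex -2.836 -1.327 4.061
vertex -2.051 -0.302 3.444
vertex -2.528 -0.875 4.46
endloop
endfacet
facet normal -0.379 -0.454 0.807
outer loop
vertex -2.836 -1.327 4.061
vertex -2.528 -0.875 4.46
vertex -3.249 -0.686 4.228
endloop
endfacet
facet normal 0.379 0.455 -0.806
outer loop
vertex -2.051 -0.302 3.444
vertex -2.771 -0.114 3.212
vertex -2.286 0.292 3.669
endloop
endfacet
facet normal 0.858 0.154 0.490
outer loop
vertex -2.051 -0.302 3.444
vertex -2.286 0.292 3.669
vertex -2.528 -0.875 4.46
endloop
endfacet
facet normal 0.858 0.154 0.490
outer loop
vertex -2.528 -0.875 4.46
vertex -2.286 0.292 3.669
vertex -2.763 -0.281 4.684
endloop
endfacet
facet normal -0.379 -0.454 0.807
outer loop
vertex -2.528 -0.875 4.46
vertex -2.763 -0.281 4.684
vertex -3.249 -0.686 4.228
endloop
endfacet
facet normal 0.379 0.455 -0.806
outer loop
vertex -2.286 0.292 3.669
vertex -2.771 -0.114 3.212
vertex -2.887 0.58 3.549
endloop
endfacet
facet normal 0.262 0.782 0.565
outer loop
vertex -2.286 0.292 3.669
vertex -2.887 0.58 3.549
vertex -2.763 -0.281 4.684
endloop
endfacet
facet normal 0.263 0.782 0.565
outer loop
vertex -2.763 -0.281 4.684
vertex -2.887 0.58 3.549
vertex -3.364 0.007 4.565
endloop
endfacet
facet normal -0.378 -0.455 0.807
outer loop
vertex -2.763 -0.281 4.684
vertex -3.364 0.007 4.565
vertex -3.249 -0.686 4.228
endloop
endfacet
facet normal 0.379 0.455 -0.806
outer loop
vertex -2.887 0.58 3.549
vertex -2.771 -0.114 3.212
vertex -3.4 0.346 3.176
endloop
endfacet
facet normal -0.530 0.821 0.214
outer loop
vertex -2.887 0.58 3.549
vertex -3.4 0.346 3.176
vertex -3.364 0.007 4.565
endloop
endfacet
facet normal -0.529 0.821 0.214
outer loop
vertex -3.364 0.007 4.565
vertex -3.4 0.346 3.176
vertex -3.878 -0.227 4.192
endloop
endfacet
facet normal -0.378 -0.455 0.806
outer loop
vertex -3.364 0.007 4.565
vertex -3.878 -0.227 4.192
vertex -3.249 -0.686 4.228
endloop
endfacet
facet normal 0.378 0.454 -0.806
outer loop
vertex -3.4 0.346 3.176
vertex -2.771 -0.114 3.212
vertex -3.441 -0.234 2.83
endloop
endfacet
facet normal -0.923 0.243 -0.298
outer loop
vertex -3.4 0.346 3.176
vertex -3.441 -0.234 2.83
vertex -3.878 -0.227 4.192
endloop
endfacet
facet normal -0.924 0.241 -0.298
outer loop
vertex -3.878 -0.227 4.192
vertex -3.441 -0.234 2.83
vertex -3.918 -0.807 3.846
endloop
endfacet
facet normal -0.378 -0.455 0.806
outer loop
vertex -3.878 -0.227 4.192
vertex -3.918 -0.807 3.846
vertex -3.249 -0.686 4.228
endloop
endfacet
facet normal 0.379 0.454 -0.807
outer loop
vertex -3.441 -0.234 2.83
vertex -2.771 -0.114 3.212
vertex -2.977 -0.724 2.772
endloop
endfacet
facet normal -0.622 -0.520 -0.585
outer loop
vertex -3.441 -0.234 2.83
vertex -2.977 -0.724 2.772
vertex -3.918 -0.807 3.846
endloop
endfacet
facet normal -0.622 -0.520 -0.585
outer loop
vertex -3.918 -0.807 3.846
vertex -2.977 -0.724 2.772
vertex -3.454 -1.296 3.787
endloop
endfacet
facet normal -0.378 -0.456 0.806
outer loop
vertex -3.918 -0.807 3.846
vertex -3.454 -1.296 3.787
vertex -3.249 -0.686 4.228
endloop
endfacet
facet normal 0.378 0.454 -0.807
outer loop
vertex -2.977 -0.724 2.772
vertex -2.771 -0.114 3.212
vertex -2.359 -0.754 3.045
endloop
endfacet
facet normal 0.148 -0.890 -0.432
outer loop
vertex -2.977 -0.724 2.772
vertex -2.359 -0.754 3.045
vertex -3.454 -1.296 3.787
endloop
endfacet
facet normal 0.147 -0.890 -0.433
outer loop
vertex -3.454 -1.296 3.787
vertex -2.359 -0.754 3.045
vertex -2.836 -1.327 4.061
endloop
endfacet
facet normal -0.380 -0.455 0.806
outer loop
vertex -3.454 -1.296 3.787
vertex -2.836 -1.327 4.061
vertex -3.249 -0.686 4.228
endloop
endfacet
facet normal -0.690 0.642 -0.334
outer loop
vertex -0.173 -1.952 0.558
vertex 0.531 -1.129 0.687
vertex 0.198 -2.103 -0.499
endloop
endfacet
facet normal -0.646 -0.754 -0.119
outer loop
vertex 1.129 -2.971 -0.047
vertex -0.173 -1.952 0.558
vertex 0.198 -2.103 -0.499
endloop
endfacet
facet normal -0.689 0.643 -0.335
outer loop
vertex 0.198 -2.103 -0.499
vertex 0.531 -1.129 0.687
vertex 0.902 -1.281 -0.369
endloop
endfacet
facet normal 0.329 -0.134 -0.935
outer loop
vertex 0.902 -1.281 -0.369
vertex 1.129 -2.971 -0.047
vertex 0.198 -2.103 -0.499
endloop
endfacet
facet normal -0.329 0.134 0.935
outer loop
vertex -0.173 -1.952 0.558
vertex 1.462 -1.997 1.139
vertex 0.531 -1.129 0.687
endloop
endfacet
facet normal -0.645 -0.755 -0.118
outer loop
vertex 0.758 -2.819 1.009
vertex -0.173 -1.952 0.558
vertex 1.129 -2.971 -0.047
endloop
endfacet
facet normal -0.329 0.134 0.935
outer loop
vertex 0.758 -2.819 1.009
vertex 1.462 -1.997 1.139
vertex -0.173 -1.952 0.558
endloop
endfacet
facet normal 0.646 0.754 0.118
outer loop
vertex 0.531 -1.129 0.687
vertex 1.462 -1.997 1.139
vertex 0.902 -1.281 -0.369
endloop
endfacet
facet normal 0.328 -0.134 -0.935
outer loop
vertex 1.833 -2.148 0.082
vertex 1.129 -2.971 -0.047
vertex 0.902 -1.281 -0.369
endloop
endfacet
facet normal 0.645 0.755 0.119
outer loop
vertex 0.902 -1.281 -0.369
vertex 1.462 -1.997 1.139
vertex 1.833 -2.148 0.082
endloop
endfacet
facet normal 0.690 -0.642 0.335
outer loop
vertex 1.833 -2.148 0.082
vertex 0.758 -2.819 1.009
vertex 1.129 -2.971 -0.047
endloop
endfacet
facet normal 0.689 -0.643 0.334
outer loop
vertex 1.462 -1.997 1.139
vertex 0.758 -2.819 1.009
vertex 1.833 -2.148 0.082
endloop
endfacet

endsolid
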